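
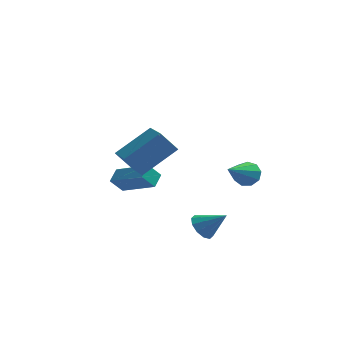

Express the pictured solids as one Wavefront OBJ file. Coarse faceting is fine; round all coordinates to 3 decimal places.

v -2.338 -1.267 3.65
v -0.962 -0.211 4.937
v -1.592 -1.001 2.633
v -0.215 0.056 3.919
v -1.565 -2.556 3.881
v -0.188 -1.499 5.167
v -0.818 -2.289 2.863
v 0.558 -1.233 4.15
v 1.73 -1.535 -0.463
v 2.198 -1.382 -1.042
v 2.85 -1.605 0.423
v 2.069 -0.974 -0.847
v 1.81 -0.781 -0.506
v 1.521 -0.876 -0.148
v 1.312 -1.223 0.089
v 1.262 -1.689 0.116
v 1.391 -2.097 -0.079
v 1.65 -2.29 -0.42
v 1.939 -2.195 -0.778
v 2.148 -1.848 -1.016
v -3.425 4.115 -1.195
v -3.947 3.712 -0.43
v -3.299 4.866 -0.713
v -3.822 4.462 0.051
v -1.618 3.298 -0.391
v -2.141 2.894 0.373
v -1.493 4.048 0.09
v -2.015 3.645 0.855
v 3.088 1.916 1.515
v 3.374 1.515 0.976
v 2.512 0.204 2.485
v 3.718 1.598 1.328
v 3.767 1.83 1.768
v 3.499 2.103 2.089
v 3.038 2.288 2.141
v 2.601 2.299 1.901
v 2.391 2.131 1.48
v 2.508 1.862 1.076
v 2.896 1.619 0.877
f 2 4 1
f 5 2 1
f 1 4 3
f 3 5 1
f 2 8 4
f 6 2 5
f 6 8 2
f 4 8 3
f 7 5 3
f 3 8 7
f 7 6 5
f 8 6 7
f 10 9 12
f 10 12 11
f 12 9 13
f 12 13 11
f 13 9 14
f 13 14 11
f 14 9 15
f 14 15 11
f 15 9 16
f 15 16 11
f 16 9 17
f 16 17 11
f 17 9 18
f 17 18 11
f 18 9 19
f 18 19 11
f 19 9 20
f 19 20 11
f 20 9 10
f 20 10 11
f 22 24 21
f 25 22 21
f 21 24 23
f 23 25 21
f 22 28 24
f 26 22 25
f 26 28 22
f 24 28 23
f 27 25 23
f 23 28 27
f 27 26 25
f 28 26 27
f 30 29 32
f 30 32 31
f 32 29 33
f 32 33 31
f 33 29 34
f 33 34 31
f 34 29 35
f 34 35 31
f 35 29 36
f 35 36 31
f 36 29 37
f 36 37 31
f 37 29 38
f 37 38 31
f 38 29 39
f 38 39 31
f 39 29 30
f 39 30 31



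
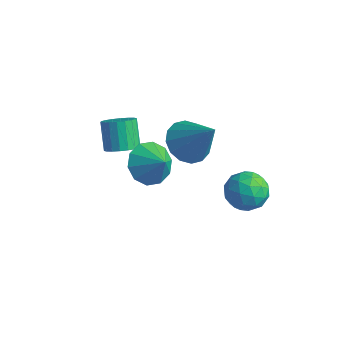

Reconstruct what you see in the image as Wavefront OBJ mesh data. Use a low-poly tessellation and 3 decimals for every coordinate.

v -1.946 0.591 2.954
v -1.403 0.903 3.13
v -1.992 1.4 4.063
v -2.534 1.089 3.886
v -1.529 1.091 2.95
v -2.118 1.588 3.883
v -1.738 1.18 2.771
v -2.327 1.677 3.704
v -1.988 1.152 2.628
v -2.577 1.649 3.56
v -2.23 1.013 2.549
v -2.818 1.511 3.482
v -2.415 0.791 2.551
v -3.004 1.289 3.483
v -2.507 0.529 2.632
v -3.096 1.027 3.565
v -2.488 0.28 2.777
v -3.077 0.777 3.71
v -2.362 0.092 2.957
v -2.951 0.589 3.89
v -2.153 0.003 3.136
v -2.742 0.5 4.069
v -1.903 0.031 3.28
v -2.492 0.528 4.212
v -1.662 0.169 3.358
v -2.25 0.667 4.291
v -1.476 0.391 3.357
v -2.065 0.889 4.289
v -1.384 0.653 3.275
v -1.973 1.151 4.208
v -0.248 0.123 3.627
v 0.133 -0.487 3.104
v 0.548 0.017 4.333
v 0.328 0.006 2.959
v 0.302 0.545 3.069
v 0.066 0.922 3.392
v -0.29 0.994 3.805
v -0.63 0.734 4.15
v -0.825 0.24 4.295
v -0.799 -0.298 4.185
v -0.563 -0.675 3.862
v -0.207 -0.748 3.449
v -0.463 2.459 2.869
v 0.193 2.839 2.33
v 0.703 2.521 4.331
v -0.053 3.212 2.51
v -0.408 3.384 2.786
v -0.778 3.307 3.085
v -1.063 3.003 3.325
v -1.188 2.553 3.444
v -1.118 2.078 3.408
v -0.873 1.705 3.228
v -0.517 1.534 2.952
v -0.147 1.611 2.654
v 0.138 1.915 2.413
v 0.263 2.364 2.295
v 2.007 3.548 1.229
v 2.535 3.004 0.798
v 1.465 2.456 1.942
v 1.993 1.912 1.511
v 2.325 2.475 2.09
v 2.66 3.149 1.649
v 1.34 2.311 1.091
v 1.675 2.985 0.65
v 2.123 2.239 0.712
v 2.732 2.34 1.33
v 1.268 3.12 1.41
v 1.877 3.221 2.028
v 2.319 3.372 0.951
v 1.681 2.088 1.789
v 1.876 2.419 2.13
v 2.187 2.099 1.876
v 2.392 3.457 1.451
v 2.702 3.137 1.198
v 2.579 2.826 1.957
v 1.298 2.323 1.542
v 1.608 2.003 1.289
v 1.813 3.361 0.864
v 2.124 3.041 0.61
v 1.421 2.634 0.783
v 2.387 2.602 0.647
v 2.069 1.961 1.066
v 1.685 2.195 0.819
v 1.882 2.591 0.56
v 2.745 2.662 1.01
v 2.426 2.02 1.429
v 2.621 2.351 1.77
v 2.818 2.748 1.51
v 2.503 2.212 0.96
v 1.574 3.44 1.311
v 1.255 2.798 1.73
v 1.182 2.712 1.23
v 1.379 3.109 0.97
v 1.931 3.499 1.674
v 1.613 2.858 2.093
v 2.118 2.869 2.18
v 2.315 3.265 1.921
v 1.497 3.248 1.78
f 2 1 5
f 2 5 3
f 3 5 6
f 3 6 4
f 5 1 7
f 5 7 6
f 6 7 8
f 6 8 4
f 7 1 9
f 7 9 8
f 8 9 10
f 8 10 4
f 9 1 11
f 9 11 10
f 10 11 12
f 10 12 4
f 11 1 13
f 11 13 12
f 12 13 14
f 12 14 4
f 13 1 15
f 13 15 14
f 14 15 16
f 14 16 4
f 15 1 17
f 15 17 16
f 16 17 18
f 16 18 4
f 17 1 19
f 17 19 18
f 18 19 20
f 18 20 4
f 19 1 21
f 19 21 20
f 20 21 22
f 20 22 4
f 21 1 23
f 21 23 22
f 22 23 24
f 22 24 4
f 23 1 25
f 23 25 24
f 24 25 26
f 24 26 4
f 25 1 27
f 25 27 26
f 26 27 28
f 26 28 4
f 27 1 29
f 27 29 28
f 28 29 30
f 28 30 4
f 29 1 2
f 29 2 30
f 30 2 3
f 30 3 4
f 32 31 34
f 32 34 33
f 34 31 35
f 34 35 33
f 35 31 36
f 35 36 33
f 36 31 37
f 36 37 33
f 37 31 38
f 37 38 33
f 38 31 39
f 38 39 33
f 39 31 40
f 39 40 33
f 40 31 41
f 40 41 33
f 41 31 42
f 41 42 33
f 42 31 32
f 42 32 33
f 44 43 46
f 44 46 45
f 46 43 47
f 46 47 45
f 47 43 48
f 47 48 45
f 48 43 49
f 48 49 45
f 49 43 50
f 49 50 45
f 50 43 51
f 50 51 45
f 51 43 52
f 51 52 45
f 52 43 53
f 52 53 45
f 53 43 54
f 53 54 45
f 54 43 55
f 54 55 45
f 55 43 56
f 55 56 45
f 56 43 44
f 56 44 45
f 57 94 73
f 94 68 97
f 73 97 62
f 94 97 73
f 57 73 69
f 73 62 74
f 69 74 58
f 73 74 69
f 57 69 78
f 69 58 79
f 78 79 64
f 69 79 78
f 57 78 90
f 78 64 93
f 90 93 67
f 78 93 90
f 57 90 94
f 90 67 98
f 94 98 68
f 90 98 94
f 58 74 85
f 74 62 88
f 85 88 66
f 74 88 85
f 62 97 75
f 97 68 96
f 75 96 61
f 97 96 75
f 68 98 95
f 98 67 91
f 95 91 59
f 98 91 95
f 67 93 92
f 93 64 80
f 92 80 63
f 93 80 92
f 64 79 84
f 79 58 81
f 84 81 65
f 79 81 84
f 60 86 72
f 86 66 87
f 72 87 61
f 86 87 72
f 60 72 70
f 72 61 71
f 70 71 59
f 72 71 70
f 60 70 77
f 70 59 76
f 77 76 63
f 70 76 77
f 60 77 82
f 77 63 83
f 82 83 65
f 77 83 82
f 60 82 86
f 82 65 89
f 86 89 66
f 82 89 86
f 61 87 75
f 87 66 88
f 75 88 62
f 87 88 75
f 59 71 95
f 71 61 96
f 95 96 68
f 71 96 95
f 63 76 92
f 76 59 91
f 92 91 67
f 76 91 92
f 65 83 84
f 83 63 80
f 84 80 64
f 83 80 84
f 66 89 85
f 89 65 81
f 85 81 58
f 89 81 85



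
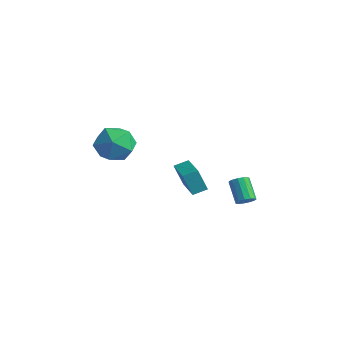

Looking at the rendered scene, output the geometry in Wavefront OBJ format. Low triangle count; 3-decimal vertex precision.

v -0.467 0.896 -1.47
v -0.928 0.653 -0.203
v -0.112 1.61 -1.204
v -0.574 1.367 0.063
v 1.234 -0.107 -1.043
v 0.772 -0.35 0.224
v 1.588 0.607 -0.777
v 1.127 0.364 0.49
v 1.626 3.358 -2.902
v 2.04 3.593 -2.608
v 1.088 4.037 -1.623
v 0.674 3.802 -1.918
v 1.937 3.814 -2.808
v 0.985 4.258 -1.823
v 1.735 3.89 -3.038
v 0.783 4.335 -2.053
v 1.498 3.797 -3.225
v 0.546 4.242 -2.24
v 1.302 3.565 -3.309
v 0.35 4.01 -2.325
v 1.209 3.267 -3.265
v 0.257 3.711 -2.28
v 1.248 2.998 -3.105
v 0.296 3.442 -2.121
v 1.408 2.843 -2.881
v 0.455 3.287 -1.897
v 1.636 2.851 -2.664
v 0.684 3.296 -1.679
v 1.862 3.021 -2.522
v 0.909 3.465 -1.538
v 2.012 3.297 -2.501
v 1.06 3.741 -1.517
v -2.405 -3.155 2.9
v -1.865 -2.36 2.149
v -0.635 -3.76 3.531
v -0.095 -2.965 2.78
v -0.722 -2.562 3.745
v -1.816 -2.188 3.355
v -0.684 -3.932 2.325
v -1.778 -3.558 1.935
v -0.802 -2.84 1.793
v -0.825 -1.994 2.671
v -1.675 -4.126 3.009
v -1.698 -3.28 3.887
f 2 4 1
f 5 2 1
f 1 4 3
f 3 5 1
f 2 8 4
f 6 2 5
f 6 8 2
f 4 8 3
f 7 5 3
f 3 8 7
f 7 6 5
f 8 6 7
f 10 9 13
f 10 13 11
f 11 13 14
f 11 14 12
f 13 9 15
f 13 15 14
f 14 15 16
f 14 16 12
f 15 9 17
f 15 17 16
f 16 17 18
f 16 18 12
f 17 9 19
f 17 19 18
f 18 19 20
f 18 20 12
f 19 9 21
f 19 21 20
f 20 21 22
f 20 22 12
f 21 9 23
f 21 23 22
f 22 23 24
f 22 24 12
f 23 9 25
f 23 25 24
f 24 25 26
f 24 26 12
f 25 9 27
f 25 27 26
f 26 27 28
f 26 28 12
f 27 9 29
f 27 29 28
f 28 29 30
f 28 30 12
f 29 9 31
f 29 31 30
f 30 31 32
f 30 32 12
f 31 9 10
f 31 10 32
f 32 10 11
f 32 11 12
f 33 44 38
f 33 38 34
f 33 34 40
f 33 40 43
f 33 43 44
f 34 38 42
f 38 44 37
f 44 43 35
f 43 40 39
f 40 34 41
f 36 42 37
f 36 37 35
f 36 35 39
f 36 39 41
f 36 41 42
f 37 42 38
f 35 37 44
f 39 35 43
f 41 39 40
f 42 41 34



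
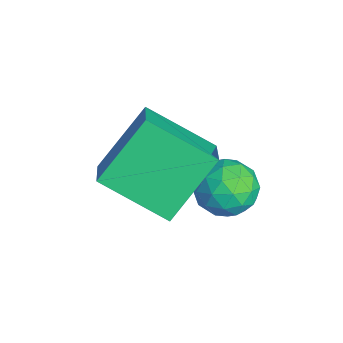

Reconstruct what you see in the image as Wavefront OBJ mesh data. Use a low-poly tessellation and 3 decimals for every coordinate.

v -1.549 0.62 -1.067
v -0.977 0.234 -1.45
v -2.423 -0.134 -1.61
v -1.851 -0.52 -1.993
v -1.92 -0.592 -1.211
v -1.38 -0.126 -0.875
v -2.02 0.226 -2.185
v -1.48 0.692 -1.849
v -1.269 -0.009 -2.141
v -1.207 -0.515 -1.539
v -2.193 0.615 -1.521
v -2.131 0.109 -0.919
v -1.186 0.493 -1.21
v -2.214 -0.393 -1.85
v -2.254 -0.436 -1.39
v -1.918 -0.663 -1.615
v -1.423 0.282 -0.873
v -1.087 0.055 -1.098
v -1.641 -0.431 -0.957
v -2.313 0.045 -1.962
v -1.977 -0.182 -2.187
v -1.482 0.763 -1.445
v -1.146 0.536 -1.67
v -1.759 0.531 -2.103
v -1.022 0.123 -1.842
v -1.535 -0.32 -2.161
v -1.635 0.119 -2.274
v -1.317 0.393 -2.077
v -0.985 -0.174 -1.488
v -1.499 -0.617 -1.807
v -1.539 -0.66 -1.348
v -1.222 -0.385 -1.15
v -1.157 -0.317 -1.894
v -1.901 0.717 -1.253
v -2.415 0.274 -1.572
v -2.178 0.485 -1.91
v -1.861 0.76 -1.712
v -1.865 0.42 -0.899
v -2.378 -0.023 -1.218
v -2.083 -0.293 -0.983
v -1.765 -0.019 -0.786
v -2.243 0.417 -1.166
v -2.452 -2.665 -0.91
v -1.366 -2.865 -0.223
v -3.063 -1.468 0.405
v -1.977 -1.668 1.091
v -1.623 -1.252 -1.811
v -0.537 -1.452 -1.125
v -2.234 -0.055 -0.497
v -1.148 -0.255 0.19
f 1 38 17
f 38 12 41
f 17 41 6
f 38 41 17
f 1 17 13
f 17 6 18
f 13 18 2
f 17 18 13
f 1 13 22
f 13 2 23
f 22 23 8
f 13 23 22
f 1 22 34
f 22 8 37
f 34 37 11
f 22 37 34
f 1 34 38
f 34 11 42
f 38 42 12
f 34 42 38
f 2 18 29
f 18 6 32
f 29 32 10
f 18 32 29
f 6 41 19
f 41 12 40
f 19 40 5
f 41 40 19
f 12 42 39
f 42 11 35
f 39 35 3
f 42 35 39
f 11 37 36
f 37 8 24
f 36 24 7
f 37 24 36
f 8 23 28
f 23 2 25
f 28 25 9
f 23 25 28
f 4 30 16
f 30 10 31
f 16 31 5
f 30 31 16
f 4 16 14
f 16 5 15
f 14 15 3
f 16 15 14
f 4 14 21
f 14 3 20
f 21 20 7
f 14 20 21
f 4 21 26
f 21 7 27
f 26 27 9
f 21 27 26
f 4 26 30
f 26 9 33
f 30 33 10
f 26 33 30
f 5 31 19
f 31 10 32
f 19 32 6
f 31 32 19
f 3 15 39
f 15 5 40
f 39 40 12
f 15 40 39
f 7 20 36
f 20 3 35
f 36 35 11
f 20 35 36
f 9 27 28
f 27 7 24
f 28 24 8
f 27 24 28
f 10 33 29
f 33 9 25
f 29 25 2
f 33 25 29
f 44 46 43
f 47 44 43
f 43 46 45
f 45 47 43
f 44 50 46
f 48 44 47
f 48 50 44
f 46 50 45
f 49 47 45
f 45 50 49
f 49 48 47
f 50 48 49



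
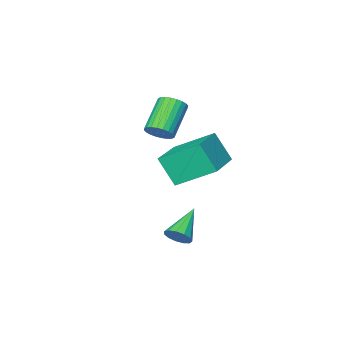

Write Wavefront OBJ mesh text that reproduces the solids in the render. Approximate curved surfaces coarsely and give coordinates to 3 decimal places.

v -1.764 -0.401 0.476
v -2.804 0.854 1.412
v -2.066 0.29 -0.786
v -3.107 1.545 0.15
v -0.093 0.795 0.73
v -1.134 2.05 1.666
v -0.396 1.486 -0.532
v -1.436 2.741 0.404
v -1.64 -1.191 1.012
v -1.278 -1.713 1.092
v -2.397 -2.31 2.268
v -2.76 -1.789 2.188
v -1.18 -1.559 1.263
v -2.3 -2.156 2.439
v -1.153 -1.349 1.396
v -2.273 -1.946 2.572
v -1.2 -1.115 1.47
v -2.319 -1.712 2.646
v -1.314 -0.893 1.475
v -2.433 -1.49 2.65
v -1.477 -0.716 1.409
v -2.597 -1.313 2.584
v -1.666 -0.612 1.282
v -2.785 -1.209 2.458
v -1.85 -0.596 1.115
v -2.97 -1.193 2.291
v -2.003 -0.67 0.932
v -3.122 -1.267 2.108
v -2.1 -0.824 0.761
v -3.22 -1.421 1.937
v -2.127 -1.034 0.628
v -3.247 -1.631 1.804
v -2.081 -1.268 0.554
v -3.2 -1.865 1.73
v -1.967 -1.49 0.55
v -3.086 -2.087 1.725
v -1.803 -1.667 0.616
v -2.923 -2.264 1.791
v -1.615 -1.771 0.742
v -2.734 -2.368 1.918
v -1.43 -1.787 0.909
v -2.55 -2.384 2.085
v 0.997 3.513 -2.051
v 1.249 3.743 -1.595
v -0.177 2.967 -1.129
v 1.052 3.968 -1.713
v 0.838 4.048 -1.938
v 0.674 3.958 -2.2
v 0.613 3.727 -2.414
v 0.675 3.427 -2.513
v 0.838 3.155 -2.465
v 1.052 2.996 -2.286
v 1.249 3.001 -2.033
v 1.366 3.169 -1.785
v 1.366 3.446 -1.621
f 2 4 1
f 5 2 1
f 1 4 3
f 3 5 1
f 2 8 4
f 6 2 5
f 6 8 2
f 4 8 3
f 7 5 3
f 3 8 7
f 7 6 5
f 8 6 7
f 10 9 13
f 10 13 11
f 11 13 14
f 11 14 12
f 13 9 15
f 13 15 14
f 14 15 16
f 14 16 12
f 15 9 17
f 15 17 16
f 16 17 18
f 16 18 12
f 17 9 19
f 17 19 18
f 18 19 20
f 18 20 12
f 19 9 21
f 19 21 20
f 20 21 22
f 20 22 12
f 21 9 23
f 21 23 22
f 22 23 24
f 22 24 12
f 23 9 25
f 23 25 24
f 24 25 26
f 24 26 12
f 25 9 27
f 25 27 26
f 26 27 28
f 26 28 12
f 27 9 29
f 27 29 28
f 28 29 30
f 28 30 12
f 29 9 31
f 29 31 30
f 30 31 32
f 30 32 12
f 31 9 33
f 31 33 32
f 32 33 34
f 32 34 12
f 33 9 35
f 33 35 34
f 34 35 36
f 34 36 12
f 35 9 37
f 35 37 36
f 36 37 38
f 36 38 12
f 37 9 39
f 37 39 38
f 38 39 40
f 38 40 12
f 39 9 41
f 39 41 40
f 40 41 42
f 40 42 12
f 41 9 10
f 41 10 42
f 42 10 11
f 42 11 12
f 44 43 46
f 44 46 45
f 46 43 47
f 46 47 45
f 47 43 48
f 47 48 45
f 48 43 49
f 48 49 45
f 49 43 50
f 49 50 45
f 50 43 51
f 50 51 45
f 51 43 52
f 51 52 45
f 52 43 53
f 52 53 45
f 53 43 54
f 53 54 45
f 54 43 55
f 54 55 45
f 55 43 44
f 55 44 45



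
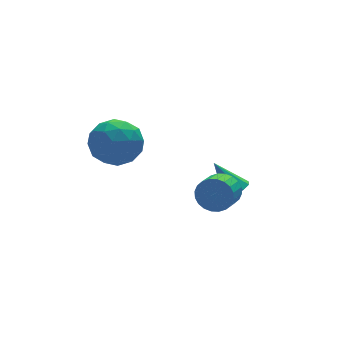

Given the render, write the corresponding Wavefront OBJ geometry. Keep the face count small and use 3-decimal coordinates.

v -2.063 -0.292 -1.059
v -1.284 0.332 -0.435
v -1.676 -1.832 -0.005
v -0.897 -1.208 0.619
v -2.048 -0.98 0.718
v -2.287 -0.028 0.066
v -0.673 -1.472 -0.506
v -0.912 -0.52 -1.158
v -0.425 -0.397 -0.093
v -1.274 -0.093 0.664
v -1.686 -1.407 -1.104
v -2.535 -1.103 -0.347
v -1.708 0.155 -0.84
v -1.252 -1.655 0.4
v -1.929 -1.521 0.457
v -1.471 -1.154 0.825
v -2.297 -0.057 -0.545
v -1.839 0.31 -0.178
v -2.288 -0.461 0.499
v -1.121 -1.81 -0.262
v -0.663 -1.443 0.105
v -1.489 -0.346 -1.265
v -1.031 0.021 -0.897
v -0.672 -1.039 -0.939
v -0.744 0.093 -0.272
v -0.517 -0.812 0.348
v -0.385 -0.967 -0.314
v -0.526 -0.408 -0.697
v -1.244 0.272 0.173
v -1.016 -0.633 0.793
v -1.693 -0.499 0.851
v -1.833 0.06 0.468
v -0.739 -0.157 0.374
v -1.944 -0.867 -1.233
v -1.716 -1.772 -0.613
v -1.127 -1.56 -0.908
v -1.267 -1.001 -1.291
v -2.443 -0.688 -0.788
v -2.216 -1.593 -0.168
v -2.434 -1.092 0.257
v -2.575 -0.533 -0.126
v -2.221 -1.343 -0.814
v 2.486 -2.144 -3.305
v 2.897 -2.196 -2.598
v 2.205 -2.889 -2.247
v 1.794 -2.836 -2.955
v 2.692 -1.959 -2.534
v 2 -2.651 -2.183
v 2.456 -1.75 -2.587
v 1.764 -2.442 -2.236
v 2.225 -1.601 -2.75
v 1.532 -2.293 -2.399
v 2.033 -1.534 -2.997
v 1.341 -2.227 -2.646
v 1.91 -1.561 -3.291
v 1.218 -2.253 -2.94
v 1.875 -1.676 -3.588
v 1.183 -2.368 -3.237
v 1.933 -1.862 -3.841
v 1.241 -2.554 -3.49
v 2.075 -2.091 -4.013
v 1.383 -2.784 -3.662
v 2.28 -2.329 -4.077
v 1.588 -3.021 -3.726
v 2.516 -2.538 -4.024
v 1.824 -3.23 -3.673
v 2.748 -2.687 -3.861
v 2.055 -3.379 -3.51
v 2.939 -2.753 -3.614
v 2.247 -3.446 -3.263
v 3.062 -2.727 -3.32
v 2.37 -3.419 -2.969
v 3.097 -2.612 -3.023
v 2.405 -3.304 -2.672
v 3.039 -2.426 -2.77
v 2.347 -3.118 -2.419
v 3.461 -1.424 -4.083
v 3.854 -1.742 -3.707
v 2.779 -0.696 -2.757
v 4.031 -1.366 -3.822
v 3.942 -1.018 -4.059
v 3.627 -0.859 -4.308
v 3.235 -0.965 -4.451
v 2.948 -1.286 -4.423
v 2.901 -1.671 -4.235
v 3.116 -1.941 -3.977
v 3.492 -1.969 -3.768
f 1 38 17
f 38 12 41
f 17 41 6
f 38 41 17
f 1 17 13
f 17 6 18
f 13 18 2
f 17 18 13
f 1 13 22
f 13 2 23
f 22 23 8
f 13 23 22
f 1 22 34
f 22 8 37
f 34 37 11
f 22 37 34
f 1 34 38
f 34 11 42
f 38 42 12
f 34 42 38
f 2 18 29
f 18 6 32
f 29 32 10
f 18 32 29
f 6 41 19
f 41 12 40
f 19 40 5
f 41 40 19
f 12 42 39
f 42 11 35
f 39 35 3
f 42 35 39
f 11 37 36
f 37 8 24
f 36 24 7
f 37 24 36
f 8 23 28
f 23 2 25
f 28 25 9
f 23 25 28
f 4 30 16
f 30 10 31
f 16 31 5
f 30 31 16
f 4 16 14
f 16 5 15
f 14 15 3
f 16 15 14
f 4 14 21
f 14 3 20
f 21 20 7
f 14 20 21
f 4 21 26
f 21 7 27
f 26 27 9
f 21 27 26
f 4 26 30
f 26 9 33
f 30 33 10
f 26 33 30
f 5 31 19
f 31 10 32
f 19 32 6
f 31 32 19
f 3 15 39
f 15 5 40
f 39 40 12
f 15 40 39
f 7 20 36
f 20 3 35
f 36 35 11
f 20 35 36
f 9 27 28
f 27 7 24
f 28 24 8
f 27 24 28
f 10 33 29
f 33 9 25
f 29 25 2
f 33 25 29
f 44 43 47
f 44 47 45
f 45 47 48
f 45 48 46
f 47 43 49
f 47 49 48
f 48 49 50
f 48 50 46
f 49 43 51
f 49 51 50
f 50 51 52
f 50 52 46
f 51 43 53
f 51 53 52
f 52 53 54
f 52 54 46
f 53 43 55
f 53 55 54
f 54 55 56
f 54 56 46
f 55 43 57
f 55 57 56
f 56 57 58
f 56 58 46
f 57 43 59
f 57 59 58
f 58 59 60
f 58 60 46
f 59 43 61
f 59 61 60
f 60 61 62
f 60 62 46
f 61 43 63
f 61 63 62
f 62 63 64
f 62 64 46
f 63 43 65
f 63 65 64
f 64 65 66
f 64 66 46
f 65 43 67
f 65 67 66
f 66 67 68
f 66 68 46
f 67 43 69
f 67 69 68
f 68 69 70
f 68 70 46
f 69 43 71
f 69 71 70
f 70 71 72
f 70 72 46
f 71 43 73
f 71 73 72
f 72 73 74
f 72 74 46
f 73 43 75
f 73 75 74
f 74 75 76
f 74 76 46
f 75 43 44
f 75 44 76
f 76 44 45
f 76 45 46
f 78 77 80
f 78 80 79
f 80 77 81
f 80 81 79
f 81 77 82
f 81 82 79
f 82 77 83
f 82 83 79
f 83 77 84
f 83 84 79
f 84 77 85
f 84 85 79
f 85 77 86
f 85 86 79
f 86 77 87
f 86 87 79
f 87 77 78
f 87 78 79



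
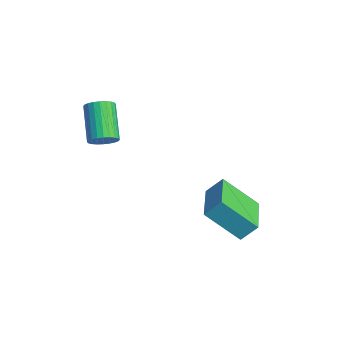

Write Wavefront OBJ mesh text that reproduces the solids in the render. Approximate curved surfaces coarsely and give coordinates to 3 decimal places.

v -2.086 -4.086 0.237
v -1.679 -3.973 0.634
v -2.866 -3.72 1.78
v -3.274 -3.834 1.383
v -1.717 -3.767 0.549
v -2.904 -3.514 1.696
v -1.811 -3.609 0.417
v -2.998 -3.356 1.563
v -1.946 -3.524 0.257
v -3.134 -3.271 1.404
v -2.104 -3.524 0.095
v -3.291 -3.272 1.241
v -2.258 -3.611 -0.047
v -3.446 -3.358 1.1
v -2.387 -3.769 -0.145
v -3.574 -3.516 1.002
v -2.469 -3.976 -0.184
v -3.657 -3.723 0.962
v -2.494 -4.2 -0.16
v -3.681 -3.947 0.986
v -2.456 -4.406 -0.076
v -3.643 -4.153 1.071
v -2.362 -4.564 0.057
v -3.549 -4.311 1.203
v -2.226 -4.649 0.216
v -3.414 -4.396 1.363
v -2.069 -4.648 0.379
v -3.256 -4.396 1.525
v -1.914 -4.562 0.52
v -3.102 -4.309 1.667
v -1.786 -4.404 0.618
v -2.973 -4.151 1.765
v -1.703 -4.197 0.658
v -2.891 -3.944 1.804
v -1.481 -0.408 -2.893
v -1.281 0.179 -2.24
v -0.895 0.772 -4.134
v -0.694 1.358 -3.482
v 0.394 -1.198 -2.758
v 0.595 -0.612 -2.106
v 0.981 -0.019 -4
v 1.181 0.568 -3.347
f 2 1 5
f 2 5 3
f 3 5 6
f 3 6 4
f 5 1 7
f 5 7 6
f 6 7 8
f 6 8 4
f 7 1 9
f 7 9 8
f 8 9 10
f 8 10 4
f 9 1 11
f 9 11 10
f 10 11 12
f 10 12 4
f 11 1 13
f 11 13 12
f 12 13 14
f 12 14 4
f 13 1 15
f 13 15 14
f 14 15 16
f 14 16 4
f 15 1 17
f 15 17 16
f 16 17 18
f 16 18 4
f 17 1 19
f 17 19 18
f 18 19 20
f 18 20 4
f 19 1 21
f 19 21 20
f 20 21 22
f 20 22 4
f 21 1 23
f 21 23 22
f 22 23 24
f 22 24 4
f 23 1 25
f 23 25 24
f 24 25 26
f 24 26 4
f 25 1 27
f 25 27 26
f 26 27 28
f 26 28 4
f 27 1 29
f 27 29 28
f 28 29 30
f 28 30 4
f 29 1 31
f 29 31 30
f 30 31 32
f 30 32 4
f 31 1 33
f 31 33 32
f 32 33 34
f 32 34 4
f 33 1 2
f 33 2 34
f 34 2 3
f 34 3 4
f 36 38 35
f 39 36 35
f 35 38 37
f 37 39 35
f 36 42 38
f 40 36 39
f 40 42 36
f 38 42 37
f 41 39 37
f 37 42 41
f 41 40 39
f 42 40 41



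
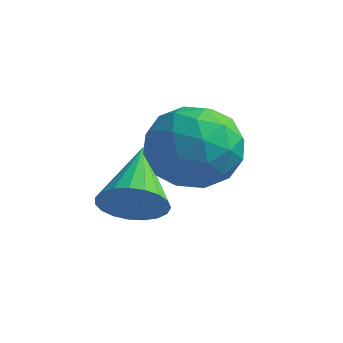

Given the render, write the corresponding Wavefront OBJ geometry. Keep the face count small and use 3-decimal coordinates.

v 0.973 -0.841 -3.147
v 1.263 -0.971 -2.674
v 0.547 0.221 -2.593
v 1.422 -0.844 -2.796
v 1.503 -0.716 -2.978
v 1.492 -0.61 -3.19
v 1.391 -0.544 -3.394
v 1.218 -0.529 -3.556
v 1.003 -0.568 -3.646
v 0.782 -0.654 -3.651
v 0.594 -0.772 -3.568
v 0.472 -0.903 -3.412
v 0.436 -1.022 -3.211
v 0.493 -1.11 -2.998
v 0.633 -1.152 -2.811
v 0.831 -1.139 -2.682
v 1.054 -1.075 -2.634
v 1.247 0.15 -2.017
v 2.027 0.274 -2.137
v 1.493 -1.074 -1.683
v 2.273 -0.95 -1.803
v 1.902 -0.597 -1.19
v 1.75 0.16 -1.396
v 1.77 -0.96 -2.424
v 1.618 -0.203 -2.63
v 2.35 -0.412 -2.389
v 2.432 -0.187 -1.626
v 1.088 -0.613 -2.194
v 1.17 -0.388 -1.431
v 1.615 0.32 -2.106
v 1.905 -1.12 -1.714
v 1.687 -0.912 -1.353
v 2.145 -0.839 -1.424
v 1.452 0.252 -1.671
v 1.911 0.325 -1.741
v 1.838 -0.187 -1.185
v 1.609 -1.125 -2.079
v 2.068 -1.052 -2.149
v 1.375 0.039 -2.396
v 1.833 0.112 -2.467
v 1.682 -0.613 -2.635
v 2.264 -0.01 -2.325
v 2.409 -0.73 -2.129
v 2.113 -0.736 -2.493
v 2.023 -0.291 -2.615
v 2.312 0.121 -1.876
v 2.457 -0.598 -1.68
v 2.239 -0.391 -1.32
v 2.149 0.054 -1.441
v 2.502 -0.282 -2.024
v 1.063 -0.202 -2.14
v 1.208 -0.921 -1.944
v 1.371 -0.854 -2.379
v 1.281 -0.409 -2.5
v 1.111 -0.07 -1.691
v 1.256 -0.79 -1.495
v 1.497 -0.509 -1.205
v 1.407 -0.064 -1.327
v 1.018 -0.518 -1.796
f 2 1 4
f 2 4 3
f 4 1 5
f 4 5 3
f 5 1 6
f 5 6 3
f 6 1 7
f 6 7 3
f 7 1 8
f 7 8 3
f 8 1 9
f 8 9 3
f 9 1 10
f 9 10 3
f 10 1 11
f 10 11 3
f 11 1 12
f 11 12 3
f 12 1 13
f 12 13 3
f 13 1 14
f 13 14 3
f 14 1 15
f 14 15 3
f 15 1 16
f 15 16 3
f 16 1 17
f 16 17 3
f 17 1 2
f 17 2 3
f 18 55 34
f 55 29 58
f 34 58 23
f 55 58 34
f 18 34 30
f 34 23 35
f 30 35 19
f 34 35 30
f 18 30 39
f 30 19 40
f 39 40 25
f 30 40 39
f 18 39 51
f 39 25 54
f 51 54 28
f 39 54 51
f 18 51 55
f 51 28 59
f 55 59 29
f 51 59 55
f 19 35 46
f 35 23 49
f 46 49 27
f 35 49 46
f 23 58 36
f 58 29 57
f 36 57 22
f 58 57 36
f 29 59 56
f 59 28 52
f 56 52 20
f 59 52 56
f 28 54 53
f 54 25 41
f 53 41 24
f 54 41 53
f 25 40 45
f 40 19 42
f 45 42 26
f 40 42 45
f 21 47 33
f 47 27 48
f 33 48 22
f 47 48 33
f 21 33 31
f 33 22 32
f 31 32 20
f 33 32 31
f 21 31 38
f 31 20 37
f 38 37 24
f 31 37 38
f 21 38 43
f 38 24 44
f 43 44 26
f 38 44 43
f 21 43 47
f 43 26 50
f 47 50 27
f 43 50 47
f 22 48 36
f 48 27 49
f 36 49 23
f 48 49 36
f 20 32 56
f 32 22 57
f 56 57 29
f 32 57 56
f 24 37 53
f 37 20 52
f 53 52 28
f 37 52 53
f 26 44 45
f 44 24 41
f 45 41 25
f 44 41 45
f 27 50 46
f 50 26 42
f 46 42 19
f 50 42 46



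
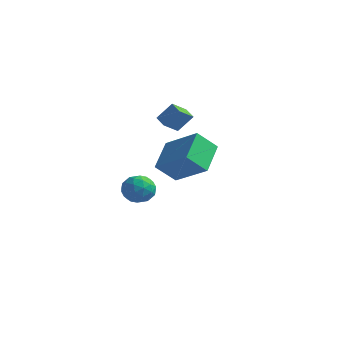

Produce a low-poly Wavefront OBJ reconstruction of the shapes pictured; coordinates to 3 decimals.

v 1.651 -4.698 0.099
v 3.555 -4.679 1.16
v 1.066 -3.209 1.123
v 2.97 -3.189 2.184
v 2.19 -3.811 -0.884
v 4.094 -3.791 0.177
v 1.605 -2.321 0.14
v 3.509 -2.302 1.201
v -2.372 0.669 0.628
v -3.102 0.972 0.913
v -2.217 1.604 0.031
v -2.947 1.907 0.316
v -1.773 1.193 1.604
v -2.503 1.496 1.889
v -1.618 2.128 1.007
v -2.348 2.431 1.292
v -3.712 0.507 -3.908
v -3.242 0.311 -3.085
v -3.258 -0.871 -4.495
v -2.788 -1.067 -3.672
v -3.755 -1.041 -3.682
v -4.036 -0.19 -3.32
v -2.464 -0.37 -4.26
v -2.745 0.481 -3.898
v -2.471 -0.231 -3.303
v -3.269 -0.645 -2.946
v -3.231 0.085 -4.634
v -4.029 -0.329 -4.277
v -3.517 0.53 -3.445
v -2.983 -1.09 -4.135
v -3.551 -1.075 -4.141
v -3.275 -1.19 -3.657
v -3.983 0.236 -3.583
v -3.707 0.121 -3.1
v -4.009 -0.674 -3.45
v -2.793 -0.681 -4.48
v -2.517 -0.796 -3.997
v -3.225 0.63 -3.923
v -2.949 0.515 -3.439
v -2.491 0.114 -4.13
v -2.788 0.097 -3.09
v -2.521 -0.713 -3.434
v -2.33 -0.304 -3.78
v -2.495 0.197 -3.567
v -3.256 -0.147 -2.88
v -2.99 -0.957 -3.224
v -3.558 -0.942 -3.231
v -3.723 -0.442 -3.018
v -2.803 -0.466 -3.008
v -3.51 0.397 -4.356
v -3.244 -0.413 -4.7
v -2.777 -0.118 -4.562
v -2.942 0.382 -4.349
v -3.979 0.153 -4.146
v -3.712 -0.657 -4.49
v -4.005 -0.757 -4.013
v -4.17 -0.256 -3.8
v -3.697 -0.094 -4.572
f 2 4 1
f 5 2 1
f 1 4 3
f 3 5 1
f 2 8 4
f 6 2 5
f 6 8 2
f 4 8 3
f 7 5 3
f 3 8 7
f 7 6 5
f 8 6 7
f 10 12 9
f 13 10 9
f 9 12 11
f 11 13 9
f 10 16 12
f 14 10 13
f 14 16 10
f 12 16 11
f 15 13 11
f 11 16 15
f 15 14 13
f 16 14 15
f 17 54 33
f 54 28 57
f 33 57 22
f 54 57 33
f 17 33 29
f 33 22 34
f 29 34 18
f 33 34 29
f 17 29 38
f 29 18 39
f 38 39 24
f 29 39 38
f 17 38 50
f 38 24 53
f 50 53 27
f 38 53 50
f 17 50 54
f 50 27 58
f 54 58 28
f 50 58 54
f 18 34 45
f 34 22 48
f 45 48 26
f 34 48 45
f 22 57 35
f 57 28 56
f 35 56 21
f 57 56 35
f 28 58 55
f 58 27 51
f 55 51 19
f 58 51 55
f 27 53 52
f 53 24 40
f 52 40 23
f 53 40 52
f 24 39 44
f 39 18 41
f 44 41 25
f 39 41 44
f 20 46 32
f 46 26 47
f 32 47 21
f 46 47 32
f 20 32 30
f 32 21 31
f 30 31 19
f 32 31 30
f 20 30 37
f 30 19 36
f 37 36 23
f 30 36 37
f 20 37 42
f 37 23 43
f 42 43 25
f 37 43 42
f 20 42 46
f 42 25 49
f 46 49 26
f 42 49 46
f 21 47 35
f 47 26 48
f 35 48 22
f 47 48 35
f 19 31 55
f 31 21 56
f 55 56 28
f 31 56 55
f 23 36 52
f 36 19 51
f 52 51 27
f 36 51 52
f 25 43 44
f 43 23 40
f 44 40 24
f 43 40 44
f 26 49 45
f 49 25 41
f 45 41 18
f 49 41 45



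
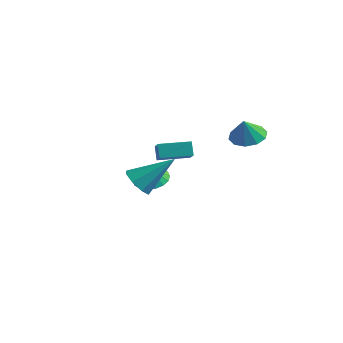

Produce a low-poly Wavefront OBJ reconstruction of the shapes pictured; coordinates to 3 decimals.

v 0.286 -0.172 1.491
v 0.927 -0.948 2.217
v -0.032 0.186 2.156
v 0.608 -0.589 2.882
v 1.492 0.849 1.518
v 2.132 0.074 2.244
v 1.173 1.208 2.183
v 1.814 0.432 2.909
v 1.362 -3.559 2.061
v 2.033 -3.708 1.56
v 2.618 -2.401 3.399
v 1.712 -3.167 1.393
v 1.186 -2.856 1.617
v 0.764 -2.957 2.101
v 0.692 -3.411 2.562
v 1.012 -3.952 2.729
v 1.538 -4.263 2.505
v 1.961 -4.162 2.021
v 3.569 2.641 2.751
v 4.34 2.134 2.636
v 3.511 2.299 3.869
v 4.497 2.661 2.806
v 4.299 3.18 2.954
v 3.823 3.493 3.025
v 3.249 3.48 2.992
v 2.798 3.148 2.866
v 2.641 2.621 2.697
v 2.839 2.102 2.549
v 3.315 1.789 2.477
v 3.889 1.802 2.511
v -0.661 0.855 -0.585
v 0.201 0.568 -0.643
v -0.699 0.545 0.385
v 0.242 0.952 -0.519
v 0.103 1.316 -0.408
v -0.186 1.589 -0.332
v -0.57 1.716 -0.307
v -0.971 1.673 -0.337
v -1.311 1.468 -0.416
v -1.523 1.142 -0.528
v -1.563 0.758 -0.652
v -1.425 0.394 -0.763
v -1.135 0.121 -0.839
v -0.752 -0.006 -0.864
v -0.35 0.037 -0.834
v -0.01 0.242 -0.755
f 2 4 1
f 5 2 1
f 1 4 3
f 3 5 1
f 2 8 4
f 6 2 5
f 6 8 2
f 4 8 3
f 7 5 3
f 3 8 7
f 7 6 5
f 8 6 7
f 10 9 12
f 10 12 11
f 12 9 13
f 12 13 11
f 13 9 14
f 13 14 11
f 14 9 15
f 14 15 11
f 15 9 16
f 15 16 11
f 16 9 17
f 16 17 11
f 17 9 18
f 17 18 11
f 18 9 10
f 18 10 11
f 20 19 22
f 20 22 21
f 22 19 23
f 22 23 21
f 23 19 24
f 23 24 21
f 24 19 25
f 24 25 21
f 25 19 26
f 25 26 21
f 26 19 27
f 26 27 21
f 27 19 28
f 27 28 21
f 28 19 29
f 28 29 21
f 29 19 30
f 29 30 21
f 30 19 20
f 30 20 21
f 32 31 34
f 32 34 33
f 34 31 35
f 34 35 33
f 35 31 36
f 35 36 33
f 36 31 37
f 36 37 33
f 37 31 38
f 37 38 33
f 38 31 39
f 38 39 33
f 39 31 40
f 39 40 33
f 40 31 41
f 40 41 33
f 41 31 42
f 41 42 33
f 42 31 43
f 42 43 33
f 43 31 44
f 43 44 33
f 44 31 45
f 44 45 33
f 45 31 46
f 45 46 33
f 46 31 32
f 46 32 33



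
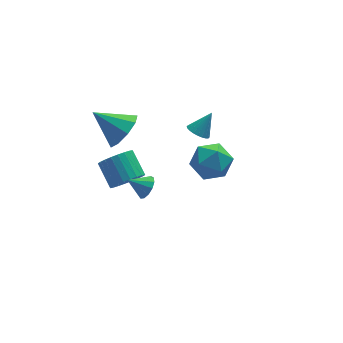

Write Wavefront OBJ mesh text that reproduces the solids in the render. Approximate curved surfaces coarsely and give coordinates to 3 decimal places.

v -1.27 -0.661 0.098
v -0.937 -1.095 0.838
v -1.198 0.107 1.661
v -1.53 0.541 0.922
v -0.64 -0.942 0.708
v -0.901 0.261 1.531
v -0.439 -0.745 0.485
v -0.7 0.457 1.308
v -0.364 -0.536 0.203
v -0.625 0.666 1.026
v -0.427 -0.346 -0.095
v -0.688 0.856 0.728
v -0.619 -0.204 -0.364
v -0.88 0.999 0.459
v -0.909 -0.131 -0.562
v -1.17 1.071 0.261
v -1.255 -0.139 -0.659
v -1.515 1.063 0.164
v -1.602 -0.227 -0.641
v -1.863 0.975 0.182
v -1.899 -0.381 -0.511
v -2.16 0.822 0.312
v -2.1 -0.577 -0.288
v -2.361 0.625 0.535
v -2.175 -0.786 -0.006
v -2.436 0.416 0.817
v -2.112 -0.976 0.292
v -2.373 0.226 1.115
v -1.92 -1.119 0.561
v -2.181 0.084 1.384
v -1.63 -1.191 0.759
v -1.891 0.011 1.582
v -1.285 -1.183 0.856
v -1.545 0.019 1.679
v 2.774 2.381 -3.02
v 3.315 2.669 -1.99
v 4.365 1.431 -3.59
v 4.906 1.719 -2.56
v 3.992 0.944 -2.561
v 3.008 1.531 -2.208
v 4.672 2.569 -3.372
v 3.688 3.156 -3.019
v 4.488 2.785 -2.207
v 4.068 1.781 -1.706
v 3.612 2.319 -3.874
v 3.192 1.315 -3.373
v -1.074 -3.28 2.387
v -0.678 -3.11 2.873
v -1.906 -3.02 2.973
v -0.727 -2.809 2.671
v -0.887 -2.657 2.378
v -1.106 -2.703 2.088
v -1.315 -2.932 1.893
v -1.447 -3.272 1.854
v -1.461 -3.613 1.985
v -1.353 -3.849 2.244
v -1.156 -3.904 2.547
v -0.933 -3.761 2.8
v -0.755 -3.465 2.922
v 2.207 -0.755 3.146
v 2.67 -0.622 2.755
v 2.973 -0.465 4.154
v 2.561 -0.407 2.775
v 2.399 -0.244 2.852
v 2.208 -0.16 2.973
v 2.016 -0.166 3.121
v 1.853 -0.262 3.272
v 1.744 -0.433 3.404
v 1.706 -0.653 3.497
v 1.744 -0.889 3.536
v 1.852 -1.104 3.516
v 2.014 -1.266 3.439
v 2.206 -1.351 3.318
v 2.397 -1.345 3.171
v 2.56 -1.249 3.019
v 2.669 -1.078 2.887
v 2.707 -0.858 2.795
v -1.159 0.324 3.165
v -0.462 1.14 3.357
v -2.421 1.156 4.215
v -0.868 1.289 2.75
v -1.411 0.987 2.337
v -1.835 0.374 2.312
v -1.943 -0.261 2.686
v -1.684 -0.623 3.284
v -1.179 -0.542 3.827
v -0.665 -0.055 4.06
v -0.382 0.609 3.875
f 2 1 5
f 2 5 3
f 3 5 6
f 3 6 4
f 5 1 7
f 5 7 6
f 6 7 8
f 6 8 4
f 7 1 9
f 7 9 8
f 8 9 10
f 8 10 4
f 9 1 11
f 9 11 10
f 10 11 12
f 10 12 4
f 11 1 13
f 11 13 12
f 12 13 14
f 12 14 4
f 13 1 15
f 13 15 14
f 14 15 16
f 14 16 4
f 15 1 17
f 15 17 16
f 16 17 18
f 16 18 4
f 17 1 19
f 17 19 18
f 18 19 20
f 18 20 4
f 19 1 21
f 19 21 20
f 20 21 22
f 20 22 4
f 21 1 23
f 21 23 22
f 22 23 24
f 22 24 4
f 23 1 25
f 23 25 24
f 24 25 26
f 24 26 4
f 25 1 27
f 25 27 26
f 26 27 28
f 26 28 4
f 27 1 29
f 27 29 28
f 28 29 30
f 28 30 4
f 29 1 31
f 29 31 30
f 30 31 32
f 30 32 4
f 31 1 33
f 31 33 32
f 32 33 34
f 32 34 4
f 33 1 2
f 33 2 34
f 34 2 3
f 34 3 4
f 35 46 40
f 35 40 36
f 35 36 42
f 35 42 45
f 35 45 46
f 36 40 44
f 40 46 39
f 46 45 37
f 45 42 41
f 42 36 43
f 38 44 39
f 38 39 37
f 38 37 41
f 38 41 43
f 38 43 44
f 39 44 40
f 37 39 46
f 41 37 45
f 43 41 42
f 44 43 36
f 48 47 50
f 48 50 49
f 50 47 51
f 50 51 49
f 51 47 52
f 51 52 49
f 52 47 53
f 52 53 49
f 53 47 54
f 53 54 49
f 54 47 55
f 54 55 49
f 55 47 56
f 55 56 49
f 56 47 57
f 56 57 49
f 57 47 58
f 57 58 49
f 58 47 59
f 58 59 49
f 59 47 48
f 59 48 49
f 61 60 63
f 61 63 62
f 63 60 64
f 63 64 62
f 64 60 65
f 64 65 62
f 65 60 66
f 65 66 62
f 66 60 67
f 66 67 62
f 67 60 68
f 67 68 62
f 68 60 69
f 68 69 62
f 69 60 70
f 69 70 62
f 70 60 71
f 70 71 62
f 71 60 72
f 71 72 62
f 72 60 73
f 72 73 62
f 73 60 74
f 73 74 62
f 74 60 75
f 74 75 62
f 75 60 76
f 75 76 62
f 76 60 77
f 76 77 62
f 77 60 61
f 77 61 62
f 79 78 81
f 79 81 80
f 81 78 82
f 81 82 80
f 82 78 83
f 82 83 80
f 83 78 84
f 83 84 80
f 84 78 85
f 84 85 80
f 85 78 86
f 85 86 80
f 86 78 87
f 86 87 80
f 87 78 88
f 87 88 80
f 88 78 79
f 88 79 80



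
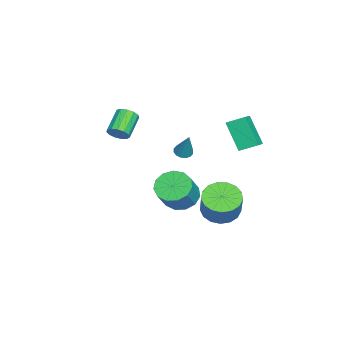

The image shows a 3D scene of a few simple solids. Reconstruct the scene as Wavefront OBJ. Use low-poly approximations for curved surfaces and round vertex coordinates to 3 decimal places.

v 0.352 0.441 -4.021
v 0.877 1.296 -4.296
v 1.953 1.073 -2.935
v 1.428 0.219 -2.659
v 0.453 1.473 -3.932
v 1.529 1.25 -2.571
v -0.003 1.322 -3.596
v 1.073 1.099 -2.235
v -0.346 0.892 -3.395
v 0.73 0.669 -2.034
v -0.468 0.318 -3.393
v 0.609 0.096 -2.031
v -0.329 -0.216 -3.59
v 0.747 -0.438 -2.228
v 0.026 -0.541 -3.923
v 1.102 -0.764 -2.562
v 0.484 -0.555 -4.288
v 1.561 -0.778 -2.927
v 0.9 -0.252 -4.568
v 1.977 -0.475 -3.206
v 1.143 0.271 -4.674
v 2.219 0.048 -3.313
v 1.134 0.848 -4.573
v 2.21 0.625 -3.211
v -0.775 0.349 -1.344
v -0.285 0.302 -1.538
v -0.145 0.771 0.144
v -0.354 0.563 -1.583
v -0.536 0.767 -1.564
v -0.782 0.859 -1.486
v -1.027 0.815 -1.369
v -1.204 0.645 -1.246
v -1.266 0.396 -1.149
v -1.197 0.135 -1.104
v -1.015 -0.07 -1.124
v -0.768 -0.162 -1.202
v -0.524 -0.117 -1.318
v -0.347 0.053 -1.441
v -1.28 -3.267 -0.725
v -1.003 -3.552 -0.199
v -2.303 -3.319 0.612
v -2.58 -3.033 0.085
v -0.923 -3.19 -0.175
v -2.223 -2.956 0.635
v -0.957 -2.851 -0.327
v -2.257 -2.618 0.484
v -1.093 -2.645 -0.605
v -2.393 -2.412 0.206
v -1.289 -2.636 -0.921
v -2.589 -2.403 -0.11
v -1.481 -2.828 -1.175
v -2.782 -2.594 -0.364
v -1.61 -3.158 -1.286
v -2.91 -2.925 -0.476
v -1.634 -3.523 -1.22
v -2.934 -3.29 -0.409
v -1.545 -3.807 -0.996
v -2.846 -3.573 -0.185
v -1.373 -3.919 -0.686
v -2.673 -3.686 0.124
v -1.17 -3.824 -0.389
v -2.471 -3.591 0.422
v -3.3 3.109 -2.393
v -4.129 2.255 -0.798
v -3.398 4.166 -1.877
v -4.227 3.312 -0.283
v -2.513 3.008 -2.037
v -3.342 2.154 -0.443
v -2.611 4.065 -1.522
v -3.44 3.211 0.073
v 2.8 2.951 -3.169
v 3.464 2.185 -3.445
v 4.283 2.383 -2.027
v 3.62 3.149 -1.751
v 3.678 2.602 -3.627
v 4.497 2.8 -2.209
v 3.692 3.098 -3.704
v 4.511 3.296 -2.286
v 3.501 3.561 -3.659
v 4.32 3.759 -2.24
v 3.15 3.884 -3.501
v 3.969 4.082 -2.083
v 2.719 3.993 -3.268
v 3.538 4.191 -1.849
v 2.306 3.864 -3.011
v 3.125 4.062 -1.593
v 2.007 3.525 -2.791
v 2.826 3.723 -1.373
v 1.889 3.055 -2.658
v 2.708 3.253 -1.239
v 1.981 2.561 -2.642
v 2.8 2.759 -1.223
v 2.26 2.157 -2.746
v 3.079 2.355 -1.328
v 2.663 1.934 -2.948
v 3.482 2.132 -1.529
v 3.097 1.944 -3.2
v 3.916 2.142 -1.781
f 2 1 5
f 2 5 3
f 3 5 6
f 3 6 4
f 5 1 7
f 5 7 6
f 6 7 8
f 6 8 4
f 7 1 9
f 7 9 8
f 8 9 10
f 8 10 4
f 9 1 11
f 9 11 10
f 10 11 12
f 10 12 4
f 11 1 13
f 11 13 12
f 12 13 14
f 12 14 4
f 13 1 15
f 13 15 14
f 14 15 16
f 14 16 4
f 15 1 17
f 15 17 16
f 16 17 18
f 16 18 4
f 17 1 19
f 17 19 18
f 18 19 20
f 18 20 4
f 19 1 21
f 19 21 20
f 20 21 22
f 20 22 4
f 21 1 23
f 21 23 22
f 22 23 24
f 22 24 4
f 23 1 2
f 23 2 24
f 24 2 3
f 24 3 4
f 26 25 28
f 26 28 27
f 28 25 29
f 28 29 27
f 29 25 30
f 29 30 27
f 30 25 31
f 30 31 27
f 31 25 32
f 31 32 27
f 32 25 33
f 32 33 27
f 33 25 34
f 33 34 27
f 34 25 35
f 34 35 27
f 35 25 36
f 35 36 27
f 36 25 37
f 36 37 27
f 37 25 38
f 37 38 27
f 38 25 26
f 38 26 27
f 40 39 43
f 40 43 41
f 41 43 44
f 41 44 42
f 43 39 45
f 43 45 44
f 44 45 46
f 44 46 42
f 45 39 47
f 45 47 46
f 46 47 48
f 46 48 42
f 47 39 49
f 47 49 48
f 48 49 50
f 48 50 42
f 49 39 51
f 49 51 50
f 50 51 52
f 50 52 42
f 51 39 53
f 51 53 52
f 52 53 54
f 52 54 42
f 53 39 55
f 53 55 54
f 54 55 56
f 54 56 42
f 55 39 57
f 55 57 56
f 56 57 58
f 56 58 42
f 57 39 59
f 57 59 58
f 58 59 60
f 58 60 42
f 59 39 61
f 59 61 60
f 60 61 62
f 60 62 42
f 61 39 40
f 61 40 62
f 62 40 41
f 62 41 42
f 64 66 63
f 67 64 63
f 63 66 65
f 65 67 63
f 64 70 66
f 68 64 67
f 68 70 64
f 66 70 65
f 69 67 65
f 65 70 69
f 69 68 67
f 70 68 69
f 72 71 75
f 72 75 73
f 73 75 76
f 73 76 74
f 75 71 77
f 75 77 76
f 76 77 78
f 76 78 74
f 77 71 79
f 77 79 78
f 78 79 80
f 78 80 74
f 79 71 81
f 79 81 80
f 80 81 82
f 80 82 74
f 81 71 83
f 81 83 82
f 82 83 84
f 82 84 74
f 83 71 85
f 83 85 84
f 84 85 86
f 84 86 74
f 85 71 87
f 85 87 86
f 86 87 88
f 86 88 74
f 87 71 89
f 87 89 88
f 88 89 90
f 88 90 74
f 89 71 91
f 89 91 90
f 90 91 92
f 90 92 74
f 91 71 93
f 91 93 92
f 92 93 94
f 92 94 74
f 93 71 95
f 93 95 94
f 94 95 96
f 94 96 74
f 95 71 97
f 95 97 96
f 96 97 98
f 96 98 74
f 97 71 72
f 97 72 98
f 98 72 73
f 98 73 74



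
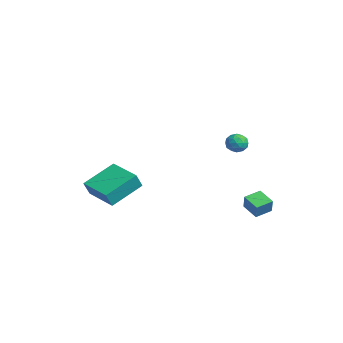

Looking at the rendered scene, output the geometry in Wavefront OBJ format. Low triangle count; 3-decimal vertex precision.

v -2.061 -3.904 -3.264
v -1.786 -4.313 -2.36
v -2.637 -2.079 -2.262
v -2.362 -2.489 -1.358
v -0.218 -3.191 -3.502
v 0.057 -3.601 -2.598
v -0.794 -1.367 -2.5
v -0.519 -1.776 -1.596
v 3.398 2.846 1.942
v 3.654 2.455 1.503
v 2.446 2.565 1.637
v 2.702 2.174 1.198
v 2.76 2.037 1.822
v 3.348 2.211 2.01
v 2.752 2.809 1.13
v 3.34 2.983 1.318
v 3.255 2.432 1.001
v 3.259 1.955 1.429
v 2.841 3.065 1.711
v 2.845 2.588 2.139
v 3.609 2.675 1.749
v 2.491 2.345 1.391
v 2.524 2.264 1.758
v 2.675 2.034 1.5
v 3.429 2.532 2.047
v 3.58 2.302 1.789
v 3.054 2.056 1.977
v 2.52 2.718 1.351
v 2.671 2.488 1.093
v 3.425 2.986 1.64
v 3.576 2.756 1.382
v 3.046 2.964 1.163
v 3.525 2.432 1.196
v 2.966 2.267 1.017
v 2.996 2.64 0.977
v 3.341 2.743 1.087
v 3.528 2.151 1.447
v 2.969 1.986 1.269
v 3.002 1.905 1.635
v 3.348 2.008 1.746
v 3.294 2.138 1.152
v 3.131 3.034 1.871
v 2.572 2.869 1.693
v 2.752 3.012 1.394
v 3.098 3.115 1.505
v 3.134 2.753 2.123
v 2.575 2.588 1.944
v 2.759 2.277 2.053
v 3.104 2.38 2.163
v 2.806 2.882 1.988
v 2.438 3.143 -3.301
v 2.843 3.032 -2.437
v 2.211 4.1 -3.072
v 2.616 3.989 -2.208
v 3.404 3.471 -3.712
v 3.809 3.36 -2.848
v 3.177 4.428 -3.483
v 3.582 4.317 -2.619
f 2 4 1
f 5 2 1
f 1 4 3
f 3 5 1
f 2 8 4
f 6 2 5
f 6 8 2
f 4 8 3
f 7 5 3
f 3 8 7
f 7 6 5
f 8 6 7
f 9 46 25
f 46 20 49
f 25 49 14
f 46 49 25
f 9 25 21
f 25 14 26
f 21 26 10
f 25 26 21
f 9 21 30
f 21 10 31
f 30 31 16
f 21 31 30
f 9 30 42
f 30 16 45
f 42 45 19
f 30 45 42
f 9 42 46
f 42 19 50
f 46 50 20
f 42 50 46
f 10 26 37
f 26 14 40
f 37 40 18
f 26 40 37
f 14 49 27
f 49 20 48
f 27 48 13
f 49 48 27
f 20 50 47
f 50 19 43
f 47 43 11
f 50 43 47
f 19 45 44
f 45 16 32
f 44 32 15
f 45 32 44
f 16 31 36
f 31 10 33
f 36 33 17
f 31 33 36
f 12 38 24
f 38 18 39
f 24 39 13
f 38 39 24
f 12 24 22
f 24 13 23
f 22 23 11
f 24 23 22
f 12 22 29
f 22 11 28
f 29 28 15
f 22 28 29
f 12 29 34
f 29 15 35
f 34 35 17
f 29 35 34
f 12 34 38
f 34 17 41
f 38 41 18
f 34 41 38
f 13 39 27
f 39 18 40
f 27 40 14
f 39 40 27
f 11 23 47
f 23 13 48
f 47 48 20
f 23 48 47
f 15 28 44
f 28 11 43
f 44 43 19
f 28 43 44
f 17 35 36
f 35 15 32
f 36 32 16
f 35 32 36
f 18 41 37
f 41 17 33
f 37 33 10
f 41 33 37
f 52 54 51
f 55 52 51
f 51 54 53
f 53 55 51
f 52 58 54
f 56 52 55
f 56 58 52
f 54 58 53
f 57 55 53
f 53 58 57
f 57 56 55
f 58 56 57



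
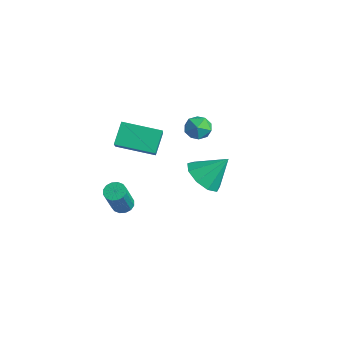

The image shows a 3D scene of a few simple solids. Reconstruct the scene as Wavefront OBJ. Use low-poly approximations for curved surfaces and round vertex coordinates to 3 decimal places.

v -1.853 -3.09 -4.569
v -1.558 -3.438 -4.819
v -1.093 -4.119 -3.321
v -1.387 -3.77 -3.071
v -1.396 -3.228 -4.774
v -0.93 -3.909 -3.276
v -1.355 -2.982 -4.675
v -0.89 -3.662 -3.177
v -1.448 -2.764 -4.547
v -0.983 -3.444 -3.049
v -1.65 -2.633 -4.425
v -1.184 -3.314 -2.927
v -1.906 -2.625 -4.342
v -1.44 -3.306 -2.844
v -2.147 -2.741 -4.319
v -1.682 -3.422 -2.821
v -2.31 -2.951 -4.364
v -1.844 -3.632 -2.866
v -2.35 -3.198 -4.463
v -1.885 -3.878 -2.965
v -2.257 -3.416 -4.591
v -1.792 -4.096 -3.093
v -2.056 -3.546 -4.713
v -1.59 -4.227 -3.215
v -1.8 -3.554 -4.796
v -1.334 -4.235 -3.298
v -3.964 -2.101 -2.515
v -4.435 -1.404 -1.618
v -2.716 -0.797 -2.872
v -3.187 -0.1 -1.975
v -2.653 -2.98 -1.145
v -3.124 -2.283 -0.248
v -1.405 -1.676 -1.502
v -1.876 -0.979 -0.605
v -3.389 1.885 -1.814
v -2.729 1.85 -1.489
v -2.971 1.25 -2.731
v -2.311 1.215 -2.406
v -2.882 0.851 -2.119
v -3.141 1.243 -1.552
v -2.559 1.857 -2.668
v -2.818 2.249 -2.101
v -2.217 1.833 -2.017
v -2.416 1.211 -1.678
v -3.284 1.889 -2.542
v -3.483 1.267 -2.203
v 1.915 -1.478 -0.918
v 2.432 -2.194 -0.567
v 2.425 -0.582 0.158
v 2.779 -1.864 -1.006
v 2.722 -1.353 -1.404
v 2.288 -0.901 -1.575
v 1.679 -0.719 -1.438
v 1.181 -0.892 -1.059
v 1.026 -1.339 -0.613
v 1.288 -1.851 -0.311
v 1.843 -2.189 -0.292
f 2 1 5
f 2 5 3
f 3 5 6
f 3 6 4
f 5 1 7
f 5 7 6
f 6 7 8
f 6 8 4
f 7 1 9
f 7 9 8
f 8 9 10
f 8 10 4
f 9 1 11
f 9 11 10
f 10 11 12
f 10 12 4
f 11 1 13
f 11 13 12
f 12 13 14
f 12 14 4
f 13 1 15
f 13 15 14
f 14 15 16
f 14 16 4
f 15 1 17
f 15 17 16
f 16 17 18
f 16 18 4
f 17 1 19
f 17 19 18
f 18 19 20
f 18 20 4
f 19 1 21
f 19 21 20
f 20 21 22
f 20 22 4
f 21 1 23
f 21 23 22
f 22 23 24
f 22 24 4
f 23 1 25
f 23 25 24
f 24 25 26
f 24 26 4
f 25 1 2
f 25 2 26
f 26 2 3
f 26 3 4
f 28 30 27
f 31 28 27
f 27 30 29
f 29 31 27
f 28 34 30
f 32 28 31
f 32 34 28
f 30 34 29
f 33 31 29
f 29 34 33
f 33 32 31
f 34 32 33
f 35 46 40
f 35 40 36
f 35 36 42
f 35 42 45
f 35 45 46
f 36 40 44
f 40 46 39
f 46 45 37
f 45 42 41
f 42 36 43
f 38 44 39
f 38 39 37
f 38 37 41
f 38 41 43
f 38 43 44
f 39 44 40
f 37 39 46
f 41 37 45
f 43 41 42
f 44 43 36
f 48 47 50
f 48 50 49
f 50 47 51
f 50 51 49
f 51 47 52
f 51 52 49
f 52 47 53
f 52 53 49
f 53 47 54
f 53 54 49
f 54 47 55
f 54 55 49
f 55 47 56
f 55 56 49
f 56 47 57
f 56 57 49
f 57 47 48
f 57 48 49



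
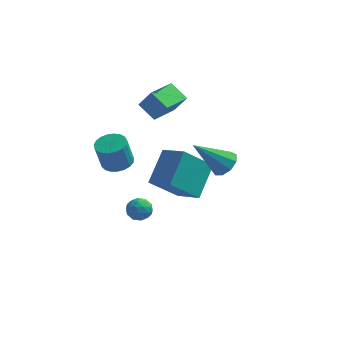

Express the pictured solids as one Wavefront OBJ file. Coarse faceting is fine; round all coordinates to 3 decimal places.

v -1.294 1.549 -3.103
v -2.465 0.712 -1.743
v -0.958 3.05 -1.888
v -2.128 2.213 -0.529
v -0.152 0.847 -2.551
v -1.322 0.01 -1.192
v 0.185 2.348 -1.337
v -0.986 1.511 0.023
v -3.397 0.73 -3.953
v -2.833 1.061 -4.058
v -2.927 0.179 -3.162
v -2.363 0.51 -3.267
v -2.889 0.824 -3.014
v -3.179 1.164 -3.503
v -2.581 0.076 -3.717
v -2.871 0.416 -4.206
v -2.328 0.656 -3.912
v -2.519 1.119 -3.478
v -3.241 0.121 -3.742
v -3.432 0.584 -3.308
v -3.156 0.944 -4.075
v -2.604 0.296 -3.145
v -2.913 0.481 -2.996
v -2.581 0.675 -3.058
v -3.36 1.004 -3.749
v -3.028 1.199 -3.81
v -3.061 1.06 -3.197
v -2.732 0.041 -3.41
v -2.4 0.236 -3.471
v -3.179 0.565 -4.162
v -2.847 0.759 -4.224
v -2.699 0.18 -4.023
v -2.528 0.9 -4.051
v -2.252 0.577 -3.586
v -2.38 0.322 -3.851
v -2.551 0.521 -4.138
v -2.64 1.172 -3.795
v -2.364 0.849 -3.331
v -2.673 1.033 -3.182
v -2.843 1.233 -3.469
v -2.343 0.934 -3.71
v -3.396 0.391 -3.889
v -3.12 0.068 -3.425
v -2.917 0.007 -3.751
v -3.087 0.207 -4.038
v -3.508 0.663 -3.634
v -3.232 0.34 -3.169
v -3.209 0.719 -3.082
v -3.38 0.918 -3.369
v -3.417 0.306 -3.51
v -3.223 -1.881 1.417
v -2.704 -1.401 1.599
v -2.938 -1.659 2.945
v -3.457 -2.139 2.763
v -2.952 -1.226 1.59
v -3.185 -1.484 2.935
v -3.246 -1.164 1.55
v -3.48 -1.421 2.896
v -3.537 -1.226 1.488
v -3.77 -1.483 2.834
v -3.773 -1.401 1.414
v -4.007 -1.659 2.759
v -3.914 -1.659 1.34
v -4.148 -1.917 2.685
v -3.936 -1.956 1.279
v -4.17 -2.214 2.625
v -3.835 -2.24 1.242
v -4.068 -2.497 2.588
v -3.627 -2.461 1.236
v -3.861 -2.719 2.582
v -3.35 -2.583 1.261
v -3.584 -2.84 2.606
v -3.051 -2.583 1.313
v -3.285 -2.841 2.658
v -2.782 -2.462 1.383
v -3.016 -2.719 2.728
v -2.589 -2.24 1.459
v -2.823 -2.498 2.804
v -2.505 -1.956 1.527
v -2.739 -2.214 2.873
v -2.546 -1.66 1.577
v -2.78 -1.917 2.923
v -2.652 2.819 1.049
v -3.492 3.274 1.654
v -2.02 4.223 0.87
v -2.859 4.678 1.474
v -2.021 2.662 2.046
v -2.86 3.117 2.65
v -1.388 4.066 1.866
v -2.228 4.521 2.471
v 1.145 0.024 0.574
v 1.528 -0.599 0.691
v -0.185 -0.524 2.006
v 1.7 -0.23 0.992
v 1.613 0.257 1.098
v 1.307 0.635 0.958
v 0.925 0.727 0.639
v 0.647 0.49 0.289
v 0.601 0.035 0.073
v 0.81 -0.426 0.091
v 1.176 -0.676 0.335
f 2 4 1
f 5 2 1
f 1 4 3
f 3 5 1
f 2 8 4
f 6 2 5
f 6 8 2
f 4 8 3
f 7 5 3
f 3 8 7
f 7 6 5
f 8 6 7
f 9 46 25
f 46 20 49
f 25 49 14
f 46 49 25
f 9 25 21
f 25 14 26
f 21 26 10
f 25 26 21
f 9 21 30
f 21 10 31
f 30 31 16
f 21 31 30
f 9 30 42
f 30 16 45
f 42 45 19
f 30 45 42
f 9 42 46
f 42 19 50
f 46 50 20
f 42 50 46
f 10 26 37
f 26 14 40
f 37 40 18
f 26 40 37
f 14 49 27
f 49 20 48
f 27 48 13
f 49 48 27
f 20 50 47
f 50 19 43
f 47 43 11
f 50 43 47
f 19 45 44
f 45 16 32
f 44 32 15
f 45 32 44
f 16 31 36
f 31 10 33
f 36 33 17
f 31 33 36
f 12 38 24
f 38 18 39
f 24 39 13
f 38 39 24
f 12 24 22
f 24 13 23
f 22 23 11
f 24 23 22
f 12 22 29
f 22 11 28
f 29 28 15
f 22 28 29
f 12 29 34
f 29 15 35
f 34 35 17
f 29 35 34
f 12 34 38
f 34 17 41
f 38 41 18
f 34 41 38
f 13 39 27
f 39 18 40
f 27 40 14
f 39 40 27
f 11 23 47
f 23 13 48
f 47 48 20
f 23 48 47
f 15 28 44
f 28 11 43
f 44 43 19
f 28 43 44
f 17 35 36
f 35 15 32
f 36 32 16
f 35 32 36
f 18 41 37
f 41 17 33
f 37 33 10
f 41 33 37
f 52 51 55
f 52 55 53
f 53 55 56
f 53 56 54
f 55 51 57
f 55 57 56
f 56 57 58
f 56 58 54
f 57 51 59
f 57 59 58
f 58 59 60
f 58 60 54
f 59 51 61
f 59 61 60
f 60 61 62
f 60 62 54
f 61 51 63
f 61 63 62
f 62 63 64
f 62 64 54
f 63 51 65
f 63 65 64
f 64 65 66
f 64 66 54
f 65 51 67
f 65 67 66
f 66 67 68
f 66 68 54
f 67 51 69
f 67 69 68
f 68 69 70
f 68 70 54
f 69 51 71
f 69 71 70
f 70 71 72
f 70 72 54
f 71 51 73
f 71 73 72
f 72 73 74
f 72 74 54
f 73 51 75
f 73 75 74
f 74 75 76
f 74 76 54
f 75 51 77
f 75 77 76
f 76 77 78
f 76 78 54
f 77 51 79
f 77 79 78
f 78 79 80
f 78 80 54
f 79 51 81
f 79 81 80
f 80 81 82
f 80 82 54
f 81 51 52
f 81 52 82
f 82 52 53
f 82 53 54
f 84 86 83
f 87 84 83
f 83 86 85
f 85 87 83
f 84 90 86
f 88 84 87
f 88 90 84
f 86 90 85
f 89 87 85
f 85 90 89
f 89 88 87
f 90 88 89
f 92 91 94
f 92 94 93
f 94 91 95
f 94 95 93
f 95 91 96
f 95 96 93
f 96 91 97
f 96 97 93
f 97 91 98
f 97 98 93
f 98 91 99
f 98 99 93
f 99 91 100
f 99 100 93
f 100 91 101
f 100 101 93
f 101 91 92
f 101 92 93



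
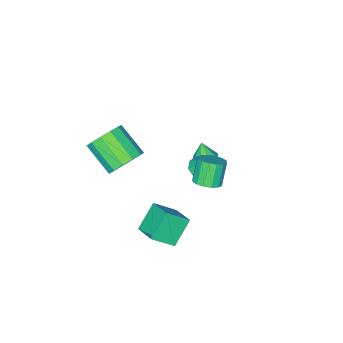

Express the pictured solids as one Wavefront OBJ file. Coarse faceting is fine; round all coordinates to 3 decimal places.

v -2.208 -1.62 -1.404
v -1.589 -1.872 -1.458
v -2.252 -1.94 -0.436
v -1.589 -1.385 -1.297
v -1.951 -1.036 -1.198
v -2.464 -1.028 -1.219
v -2.826 -1.368 -1.349
v -2.826 -1.854 -1.51
v -2.464 -2.204 -1.609
v -1.951 -2.211 -1.588
v 1.662 -3.166 -0.071
v 2.665 -3.315 -0.255
v 2.62 -4.902 0.788
v 1.618 -4.754 0.971
v 2.632 -2.996 0.229
v 2.588 -4.583 1.272
v 2.292 -2.731 0.617
v 2.248 -4.319 1.66
v 1.752 -2.605 0.787
v 1.707 -4.192 1.83
v 1.183 -2.656 0.684
v 1.139 -4.244 1.727
v 0.766 -2.87 0.341
v 0.722 -4.457 1.384
v 0.634 -3.178 -0.133
v 0.59 -4.765 0.91
v 0.828 -3.482 -0.587
v 0.784 -5.069 0.456
v 1.287 -3.686 -0.878
v 1.243 -5.273 0.165
v 1.865 -3.725 -0.913
v 1.821 -5.312 0.13
v 2.379 -3.586 -0.681
v 2.334 -5.174 0.362
v 1.831 -0.599 -4.001
v 0.685 -0.727 -2.863
v 2.168 0.64 -3.522
v 1.022 0.512 -2.384
v 2.798 -1.212 -3.096
v 1.652 -1.34 -1.958
v 3.135 0.027 -2.617
v 1.989 -0.101 -1.479
v 1.484 2.05 2.357
v 2.104 1.998 2.679
v 1.495 1.719 3.805
v 0.876 1.77 3.483
v 2.008 2.346 2.714
v 1.4 2.066 3.84
v 1.773 2.615 2.653
v 1.164 2.335 3.779
v 1.46 2.732 2.513
v 0.851 2.452 3.639
v 1.153 2.666 2.331
v 0.545 2.386 3.457
v 0.936 2.435 2.156
v 0.327 2.156 3.282
v 0.865 2.101 2.035
v 0.256 1.822 3.161
v 0.96 1.754 2
v 0.352 1.474 3.126
v 1.196 1.485 2.061
v 0.587 1.205 3.187
v 1.509 1.368 2.201
v 0.9 1.088 3.327
v 1.815 1.434 2.383
v 1.207 1.154 3.509
v 2.033 1.664 2.558
v 1.424 1.385 3.684
v -0.367 -0.041 0.439
v 0.331 0.06 0.354
v -0.293 0.481 1.661
v 0.087 0.451 0.202
v -0.369 0.612 0.161
v -0.824 0.468 0.25
v -1.065 0.086 0.428
v -0.98 -0.356 0.611
v -0.607 -0.65 0.714
v -0.122 -0.659 0.689
v 0.248 -0.379 0.547
f 2 1 4
f 2 4 3
f 4 1 5
f 4 5 3
f 5 1 6
f 5 6 3
f 6 1 7
f 6 7 3
f 7 1 8
f 7 8 3
f 8 1 9
f 8 9 3
f 9 1 10
f 9 10 3
f 10 1 2
f 10 2 3
f 12 11 15
f 12 15 13
f 13 15 16
f 13 16 14
f 15 11 17
f 15 17 16
f 16 17 18
f 16 18 14
f 17 11 19
f 17 19 18
f 18 19 20
f 18 20 14
f 19 11 21
f 19 21 20
f 20 21 22
f 20 22 14
f 21 11 23
f 21 23 22
f 22 23 24
f 22 24 14
f 23 11 25
f 23 25 24
f 24 25 26
f 24 26 14
f 25 11 27
f 25 27 26
f 26 27 28
f 26 28 14
f 27 11 29
f 27 29 28
f 28 29 30
f 28 30 14
f 29 11 31
f 29 31 30
f 30 31 32
f 30 32 14
f 31 11 33
f 31 33 32
f 32 33 34
f 32 34 14
f 33 11 12
f 33 12 34
f 34 12 13
f 34 13 14
f 36 38 35
f 39 36 35
f 35 38 37
f 37 39 35
f 36 42 38
f 40 36 39
f 40 42 36
f 38 42 37
f 41 39 37
f 37 42 41
f 41 40 39
f 42 40 41
f 44 43 47
f 44 47 45
f 45 47 48
f 45 48 46
f 47 43 49
f 47 49 48
f 48 49 50
f 48 50 46
f 49 43 51
f 49 51 50
f 50 51 52
f 50 52 46
f 51 43 53
f 51 53 52
f 52 53 54
f 52 54 46
f 53 43 55
f 53 55 54
f 54 55 56
f 54 56 46
f 55 43 57
f 55 57 56
f 56 57 58
f 56 58 46
f 57 43 59
f 57 59 58
f 58 59 60
f 58 60 46
f 59 43 61
f 59 61 60
f 60 61 62
f 60 62 46
f 61 43 63
f 61 63 62
f 62 63 64
f 62 64 46
f 63 43 65
f 63 65 64
f 64 65 66
f 64 66 46
f 65 43 67
f 65 67 66
f 66 67 68
f 66 68 46
f 67 43 44
f 67 44 68
f 68 44 45
f 68 45 46
f 70 69 72
f 70 72 71
f 72 69 73
f 72 73 71
f 73 69 74
f 73 74 71
f 74 69 75
f 74 75 71
f 75 69 76
f 75 76 71
f 76 69 77
f 76 77 71
f 77 69 78
f 77 78 71
f 78 69 79
f 78 79 71
f 79 69 70
f 79 70 71



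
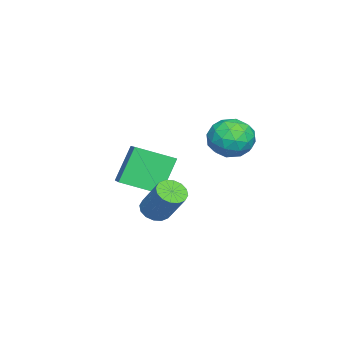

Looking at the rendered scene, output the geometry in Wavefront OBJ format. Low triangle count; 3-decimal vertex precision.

v 2.387 0.059 0.162
v 2.791 0.466 -0.274
v 3.456 1.408 1.223
v 3.053 1.001 1.658
v 2.467 0.648 -0.245
v 3.132 1.59 1.252
v 2.121 0.672 -0.106
v 2.787 1.614 1.391
v 1.847 0.532 0.104
v 2.513 1.474 1.601
v 1.718 0.265 0.329
v 2.384 1.207 1.826
v 1.768 -0.057 0.51
v 2.434 0.885 2.007
v 1.984 -0.348 0.597
v 2.649 0.594 2.094
v 2.308 -0.53 0.568
v 2.973 0.412 2.065
v 2.653 -0.554 0.429
v 3.319 0.388 1.926
v 2.927 -0.414 0.219
v 3.593 0.528 1.716
v 3.056 -0.147 -0.006
v 3.722 0.795 1.491
v 3.006 0.175 -0.187
v 3.672 1.117 1.31
v -3.423 2.165 2.237
v -2.537 2.823 1.857
v -2.243 1.237 3.383
v -1.357 1.895 3.003
v -2.197 2.371 3.659
v -2.926 2.944 2.95
v -1.854 1.116 2.29
v -2.583 1.689 1.581
v -1.567 2.174 1.889
v -1.779 2.949 2.735
v -3.001 1.111 2.505
v -3.213 1.886 3.351
v -3.083 2.575 1.946
v -1.697 1.485 3.294
v -2.19 1.764 3.679
v -1.669 2.151 3.455
v -3.312 2.647 2.589
v -2.791 3.033 2.366
v -2.592 2.768 3.425
v -1.989 1.027 2.874
v -1.468 1.413 2.651
v -3.111 1.909 1.785
v -2.59 2.296 1.561
v -2.188 1.292 1.815
v -1.992 2.58 1.742
v -1.299 2.035 2.415
v -1.591 1.577 1.996
v -2.02 1.914 1.58
v -2.117 3.036 2.239
v -1.424 2.491 2.913
v -1.917 2.771 3.298
v -2.346 3.108 2.882
v -1.547 2.655 2.258
v -3.356 1.569 2.327
v -2.663 1.024 3.001
v -2.434 0.952 2.358
v -2.863 1.289 1.942
v -3.481 2.025 2.825
v -2.788 1.48 3.498
v -2.76 2.146 3.66
v -3.189 2.483 3.244
v -3.233 1.405 2.982
v -0.985 -2.136 2.184
v 0.638 -1.407 2.905
v -1.464 -0.395 1.502
v 0.159 0.334 2.224
v -0.019 -2.554 0.436
v 1.604 -1.825 1.158
v -0.498 -0.813 -0.245
v 1.125 -0.084 0.476
f 2 1 5
f 2 5 3
f 3 5 6
f 3 6 4
f 5 1 7
f 5 7 6
f 6 7 8
f 6 8 4
f 7 1 9
f 7 9 8
f 8 9 10
f 8 10 4
f 9 1 11
f 9 11 10
f 10 11 12
f 10 12 4
f 11 1 13
f 11 13 12
f 12 13 14
f 12 14 4
f 13 1 15
f 13 15 14
f 14 15 16
f 14 16 4
f 15 1 17
f 15 17 16
f 16 17 18
f 16 18 4
f 17 1 19
f 17 19 18
f 18 19 20
f 18 20 4
f 19 1 21
f 19 21 20
f 20 21 22
f 20 22 4
f 21 1 23
f 21 23 22
f 22 23 24
f 22 24 4
f 23 1 25
f 23 25 24
f 24 25 26
f 24 26 4
f 25 1 2
f 25 2 26
f 26 2 3
f 26 3 4
f 27 64 43
f 64 38 67
f 43 67 32
f 64 67 43
f 27 43 39
f 43 32 44
f 39 44 28
f 43 44 39
f 27 39 48
f 39 28 49
f 48 49 34
f 39 49 48
f 27 48 60
f 48 34 63
f 60 63 37
f 48 63 60
f 27 60 64
f 60 37 68
f 64 68 38
f 60 68 64
f 28 44 55
f 44 32 58
f 55 58 36
f 44 58 55
f 32 67 45
f 67 38 66
f 45 66 31
f 67 66 45
f 38 68 65
f 68 37 61
f 65 61 29
f 68 61 65
f 37 63 62
f 63 34 50
f 62 50 33
f 63 50 62
f 34 49 54
f 49 28 51
f 54 51 35
f 49 51 54
f 30 56 42
f 56 36 57
f 42 57 31
f 56 57 42
f 30 42 40
f 42 31 41
f 40 41 29
f 42 41 40
f 30 40 47
f 40 29 46
f 47 46 33
f 40 46 47
f 30 47 52
f 47 33 53
f 52 53 35
f 47 53 52
f 30 52 56
f 52 35 59
f 56 59 36
f 52 59 56
f 31 57 45
f 57 36 58
f 45 58 32
f 57 58 45
f 29 41 65
f 41 31 66
f 65 66 38
f 41 66 65
f 33 46 62
f 46 29 61
f 62 61 37
f 46 61 62
f 35 53 54
f 53 33 50
f 54 50 34
f 53 50 54
f 36 59 55
f 59 35 51
f 55 51 28
f 59 51 55
f 70 72 69
f 73 70 69
f 69 72 71
f 71 73 69
f 70 76 72
f 74 70 73
f 74 76 70
f 72 76 71
f 75 73 71
f 71 76 75
f 75 74 73
f 76 74 75



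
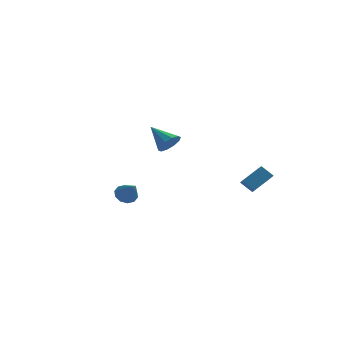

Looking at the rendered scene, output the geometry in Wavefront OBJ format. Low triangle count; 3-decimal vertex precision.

v 3.554 3.941 -2.093
v 3.925 3.08 -1.621
v 2.891 3.972 -1.515
v 3.262 3.111 -1.043
v 4.318 4.729 -1.257
v 4.689 3.868 -0.785
v 3.655 4.76 -0.679
v 4.026 3.899 -0.207
v -2.991 2.985 -2.714
v -2.578 3.498 -2.668
v -2.189 2.255 -1.766
v -2.869 3.545 -2.386
v -3.206 3.378 -2.229
v -3.461 3.061 -2.258
v -3.537 2.715 -2.461
v -3.403 2.472 -2.76
v -3.112 2.426 -3.042
v -2.775 2.593 -3.199
v -2.52 2.909 -3.17
v -2.444 3.255 -2.967
v 1.475 -2.958 3.278
v 1.725 -3.321 3.796
v 0.365 -2.522 4.122
v 1.891 -2.936 3.815
v 1.899 -2.559 3.63
v 1.744 -2.335 3.31
v 1.486 -2.348 2.978
v 1.224 -2.595 2.761
v 1.058 -2.981 2.742
v 1.051 -3.358 2.927
v 1.205 -3.582 3.247
v 1.463 -3.568 3.579
f 2 4 1
f 5 2 1
f 1 4 3
f 3 5 1
f 2 8 4
f 6 2 5
f 6 8 2
f 4 8 3
f 7 5 3
f 3 8 7
f 7 6 5
f 8 6 7
f 10 9 12
f 10 12 11
f 12 9 13
f 12 13 11
f 13 9 14
f 13 14 11
f 14 9 15
f 14 15 11
f 15 9 16
f 15 16 11
f 16 9 17
f 16 17 11
f 17 9 18
f 17 18 11
f 18 9 19
f 18 19 11
f 19 9 20
f 19 20 11
f 20 9 10
f 20 10 11
f 22 21 24
f 22 24 23
f 24 21 25
f 24 25 23
f 25 21 26
f 25 26 23
f 26 21 27
f 26 27 23
f 27 21 28
f 27 28 23
f 28 21 29
f 28 29 23
f 29 21 30
f 29 30 23
f 30 21 31
f 30 31 23
f 31 21 32
f 31 32 23
f 32 21 22
f 32 22 23



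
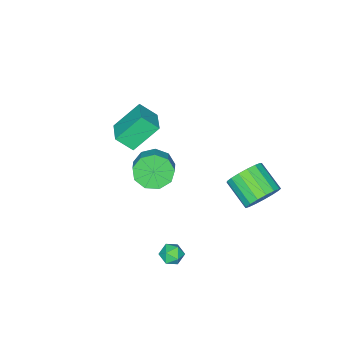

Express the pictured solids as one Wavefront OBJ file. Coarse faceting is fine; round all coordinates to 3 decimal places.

v 3.857 3.839 -4.002
v 4.41 3.539 -3.685
v 3.15 3.201 -3.375
v 3.703 2.901 -3.058
v 3.552 3.578 -2.935
v 3.989 3.972 -3.323
v 3.571 2.768 -3.737
v 4.008 3.162 -4.125
v 4.233 2.877 -3.521
v 4.221 3.377 -3.026
v 3.339 3.363 -4.034
v 3.327 3.863 -3.539
v -2.092 4.451 -2.772
v -1.651 3.902 -3.617
v -1.966 2.32 -2.753
v -2.408 2.869 -1.908
v -1.242 3.994 -3.299
v -1.557 2.412 -2.435
v -1.027 4.191 -2.86
v -1.342 2.609 -1.997
v -1.057 4.447 -2.401
v -1.372 2.865 -1.538
v -1.323 4.704 -2.027
v -1.639 3.122 -1.164
v -1.766 4.904 -1.824
v -2.081 3.321 -0.96
v -2.284 4.999 -1.837
v -2.599 3.417 -0.974
v -2.758 4.969 -2.065
v -3.073 3.387 -1.202
v -3.079 4.821 -2.455
v -3.394 3.238 -1.591
v -3.174 4.587 -2.917
v -3.489 3.005 -2.054
v -3.022 4.323 -3.346
v -3.337 2.74 -2.482
v -2.656 4.088 -3.643
v -2.972 2.505 -2.78
v -2.162 3.936 -3.741
v -2.477 2.354 -2.878
v 2.512 1.023 1.39
v 3.312 0.454 0.966
v 3.989 1.048 1.445
v 3.188 1.617 1.87
v 3.138 1.01 0.523
v 3.815 1.604 1.002
v 2.671 1.572 0.486
v 3.347 2.166 0.965
v 2.129 1.877 0.872
v 2.806 2.471 1.352
v 1.766 1.783 1.501
v 2.443 2.377 1.98
v 1.753 1.333 2.078
v 2.429 1.927 2.557
v 2.094 0.738 2.333
v 2.77 1.332 2.813
v 2.631 0.276 2.147
v 3.307 0.87 2.627
v 3.112 0.164 1.607
v 3.788 0.758 2.087
v 0.039 -2.878 -0.872
v 0.57 -3.657 -0.022
v -1.23 -2.176 0.563
v -0.698 -2.956 1.413
v 1.038 -1.804 -0.513
v 1.57 -2.584 0.337
v -0.23 -1.103 0.922
v 0.301 -1.882 1.772
f 1 12 6
f 1 6 2
f 1 2 8
f 1 8 11
f 1 11 12
f 2 6 10
f 6 12 5
f 12 11 3
f 11 8 7
f 8 2 9
f 4 10 5
f 4 5 3
f 4 3 7
f 4 7 9
f 4 9 10
f 5 10 6
f 3 5 12
f 7 3 11
f 9 7 8
f 10 9 2
f 14 13 17
f 14 17 15
f 15 17 18
f 15 18 16
f 17 13 19
f 17 19 18
f 18 19 20
f 18 20 16
f 19 13 21
f 19 21 20
f 20 21 22
f 20 22 16
f 21 13 23
f 21 23 22
f 22 23 24
f 22 24 16
f 23 13 25
f 23 25 24
f 24 25 26
f 24 26 16
f 25 13 27
f 25 27 26
f 26 27 28
f 26 28 16
f 27 13 29
f 27 29 28
f 28 29 30
f 28 30 16
f 29 13 31
f 29 31 30
f 30 31 32
f 30 32 16
f 31 13 33
f 31 33 32
f 32 33 34
f 32 34 16
f 33 13 35
f 33 35 34
f 34 35 36
f 34 36 16
f 35 13 37
f 35 37 36
f 36 37 38
f 36 38 16
f 37 13 39
f 37 39 38
f 38 39 40
f 38 40 16
f 39 13 14
f 39 14 40
f 40 14 15
f 40 15 16
f 42 41 45
f 42 45 43
f 43 45 46
f 43 46 44
f 45 41 47
f 45 47 46
f 46 47 48
f 46 48 44
f 47 41 49
f 47 49 48
f 48 49 50
f 48 50 44
f 49 41 51
f 49 51 50
f 50 51 52
f 50 52 44
f 51 41 53
f 51 53 52
f 52 53 54
f 52 54 44
f 53 41 55
f 53 55 54
f 54 55 56
f 54 56 44
f 55 41 57
f 55 57 56
f 56 57 58
f 56 58 44
f 57 41 59
f 57 59 58
f 58 59 60
f 58 60 44
f 59 41 42
f 59 42 60
f 60 42 43
f 60 43 44
f 62 64 61
f 65 62 61
f 61 64 63
f 63 65 61
f 62 68 64
f 66 62 65
f 66 68 62
f 64 68 63
f 67 65 63
f 63 68 67
f 67 66 65
f 68 66 67

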